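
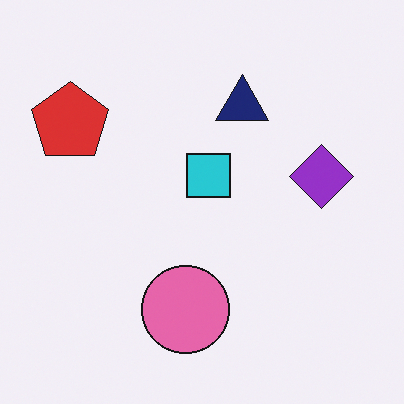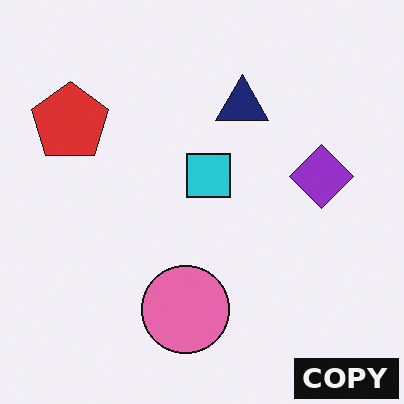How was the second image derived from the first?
The second image is the first watermarked with the text "COPY" in the lower-right corner.

A dark label reading "COPY" appears in the lower-right corner.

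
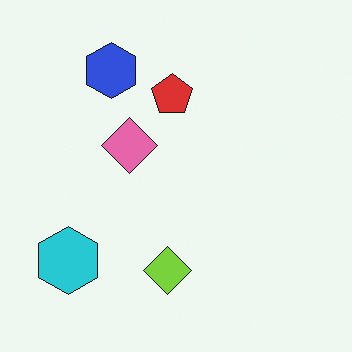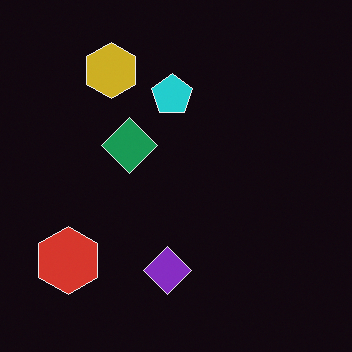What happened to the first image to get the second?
This is the original image color-inverted (negative).

The light background has become dark and every shape's color is its complement — a photographic negative.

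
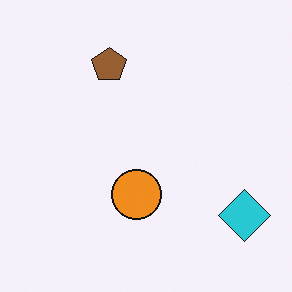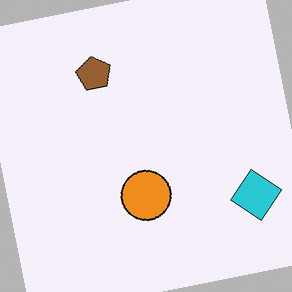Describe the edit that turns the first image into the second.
It was rotated counter-clockwise by a slight angle.

Every shape is tilted by the same angle and the image corners show triangular fill wedges — a whole-image rotation by a non-right angle.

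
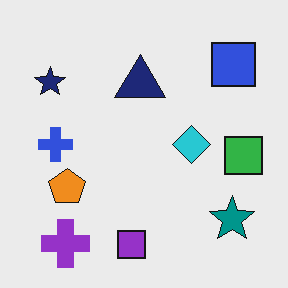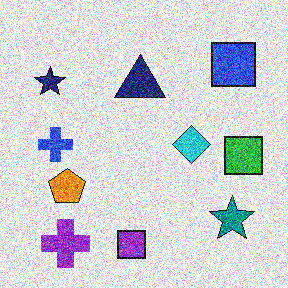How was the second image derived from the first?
The transformation is: degraded with heavy additive noise.

Random speckle covers the whole image, including the flat background.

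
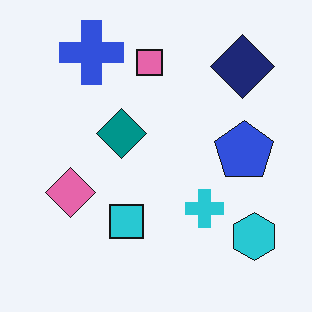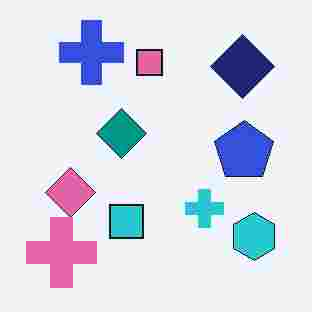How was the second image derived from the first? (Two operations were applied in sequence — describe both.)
The second image is the first degraded with heavy JPEG compression, then overlaid with an additional pink cross.

Blocky 8×8 compression artifacts appear around shape edges and the flat background shows ringing — characteristic JPEG degradation. A pink cross appears in the second image that is absent from the first.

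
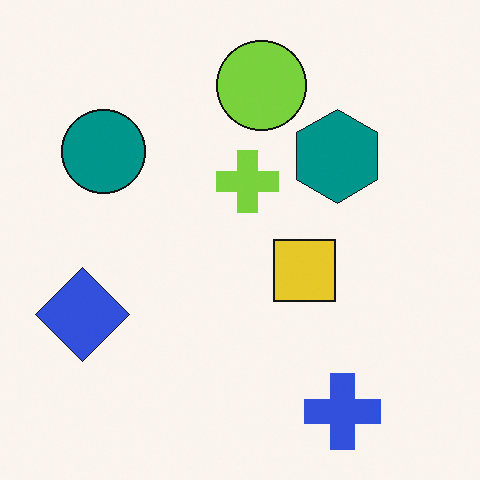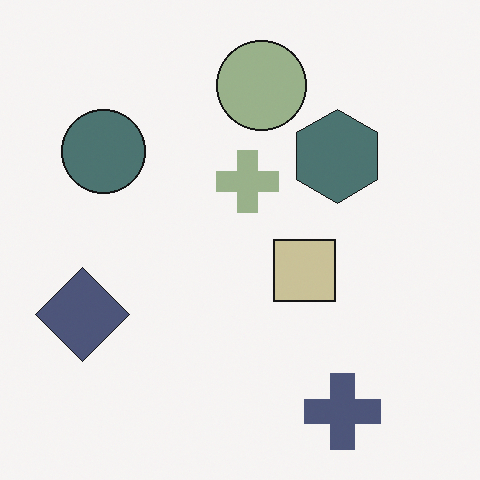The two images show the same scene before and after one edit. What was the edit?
The image was heavily desaturated.

All colors are more muted and greyish — a global saturation change.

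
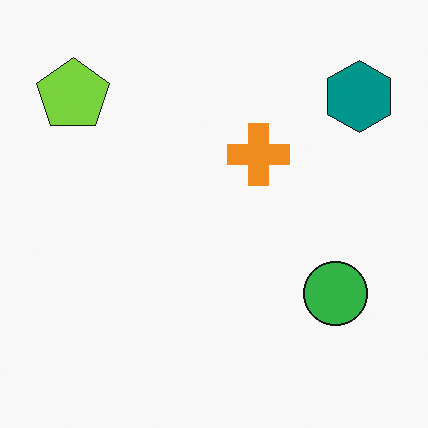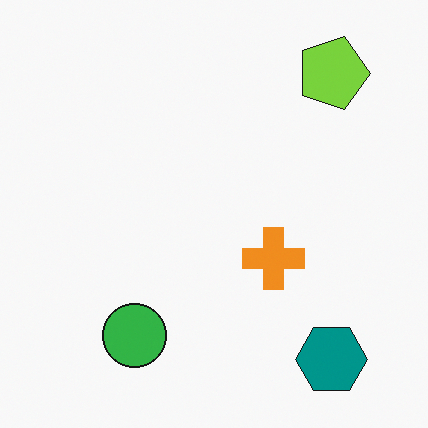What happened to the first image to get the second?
Rotated 90° clockwise.

The teal hexagon sits in the top-right of the first image and the bottom-right of the second — consistent with a whole-image 90° clockwise rotation.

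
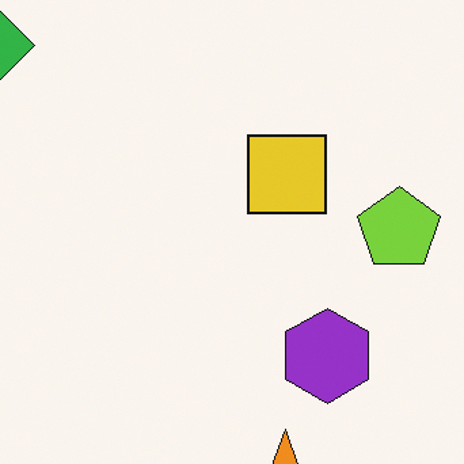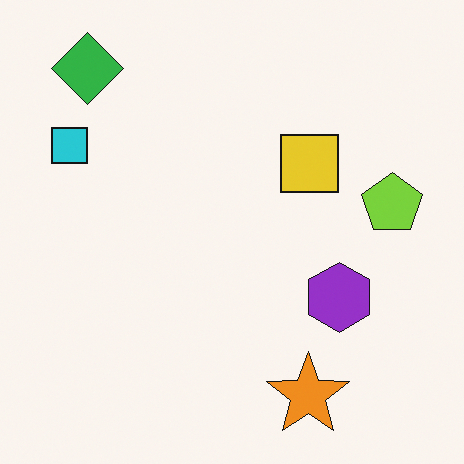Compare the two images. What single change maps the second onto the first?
The image was cropped to a modestly smaller region and rescaled.

The visible shapes are larger and the field of view is narrower; shapes near the original edges may be partly or wholly outside the frame — a crop-and-rescale.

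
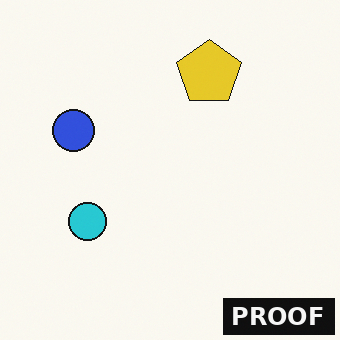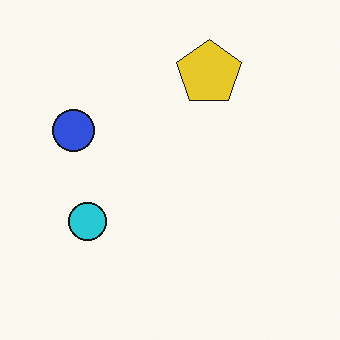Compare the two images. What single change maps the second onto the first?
It was watermarked with the text "PROOF" in the lower-right corner.

A dark label reading "PROOF" appears in the lower-right corner.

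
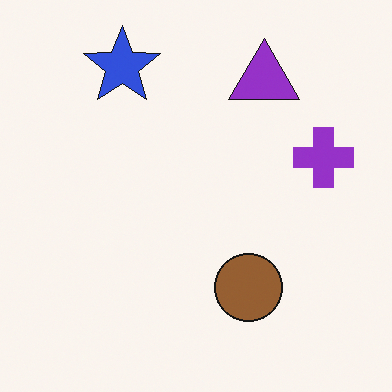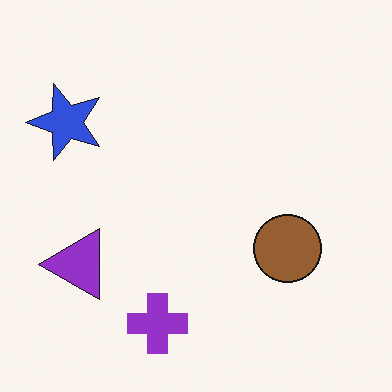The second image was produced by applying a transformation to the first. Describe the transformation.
The image was transposed (reflected across the top-left ↔ bottom-right diagonal).

Shapes have swapped their row and column positions — what was in the top-right is now in the bottom-left — a diagonal reflection.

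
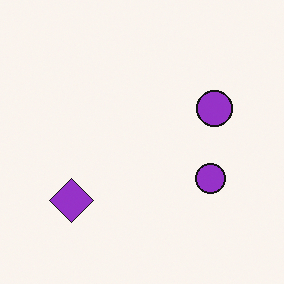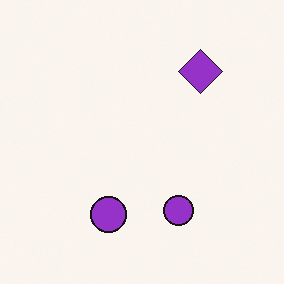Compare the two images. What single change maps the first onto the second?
The transformation is: transposed (reflected across the top-left ↔ bottom-right diagonal).

Shapes have swapped their row and column positions — what was in the top-right is now in the bottom-left — a diagonal reflection.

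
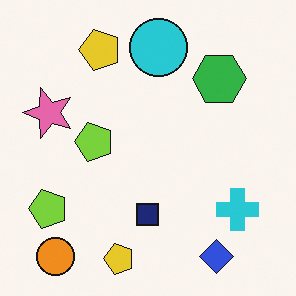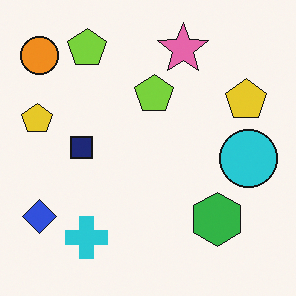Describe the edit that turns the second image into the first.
Rotated 90° counter-clockwise.

The orange circle sits in the top-left of the second image and the bottom-left of the first — consistent with a whole-image 90° counter-clockwise rotation.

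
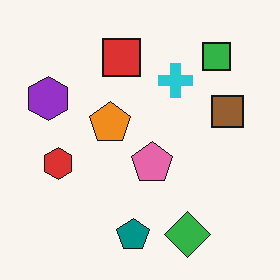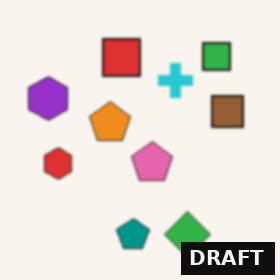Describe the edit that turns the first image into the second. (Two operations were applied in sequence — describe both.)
The image was lightly blurred, then watermarked with the text "DRAFT" in the lower-right corner.

Shape edges and outlines are uniformly softened across the whole image. A dark label reading "DRAFT" appears in the lower-right corner.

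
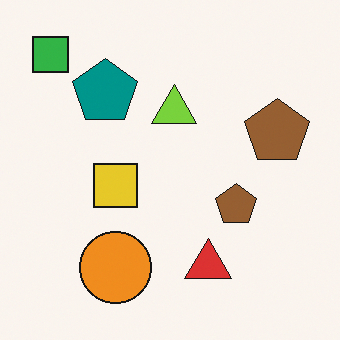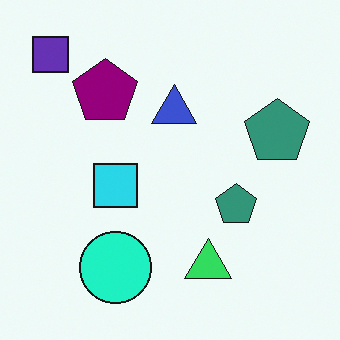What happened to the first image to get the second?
The transformation is: hue-shifted by a moderate amount.

Every shape's color has rotated by the same amount around the hue wheel — a uniform hue shift.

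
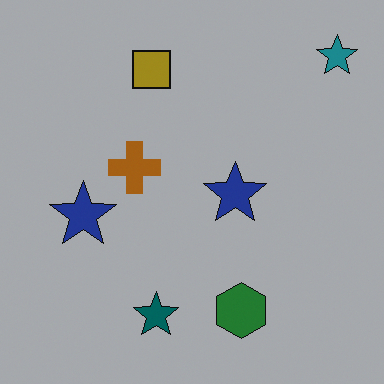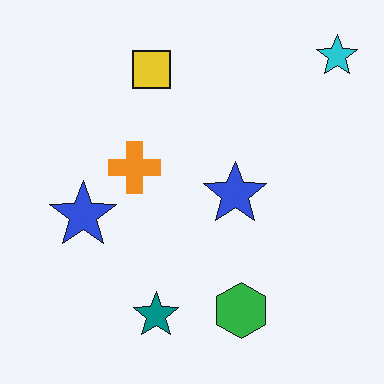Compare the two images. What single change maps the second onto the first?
It was darkened a lot.

Every pixel — background and shapes alike — is uniformly darkened.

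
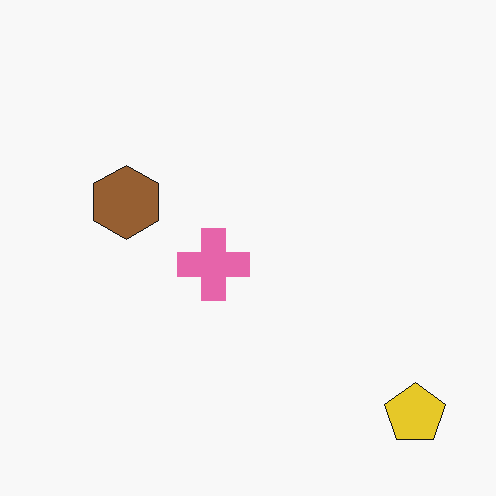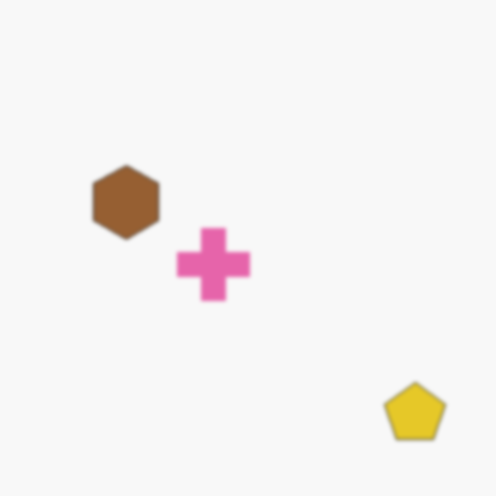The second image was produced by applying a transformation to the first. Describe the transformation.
Lightly blurred.

Shape edges and outlines are uniformly softened across the whole image.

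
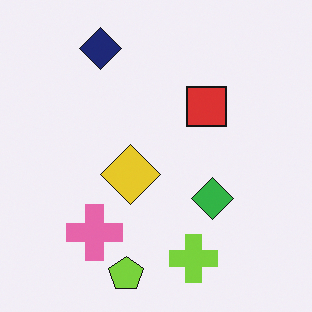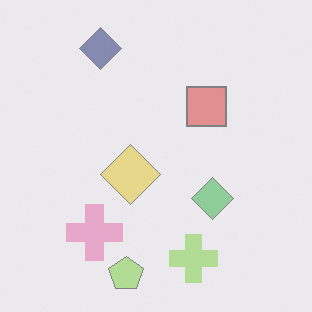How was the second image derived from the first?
The image was given much lower contrast.

Tones are pushed toward mid-grey across the whole image — a global contrast change.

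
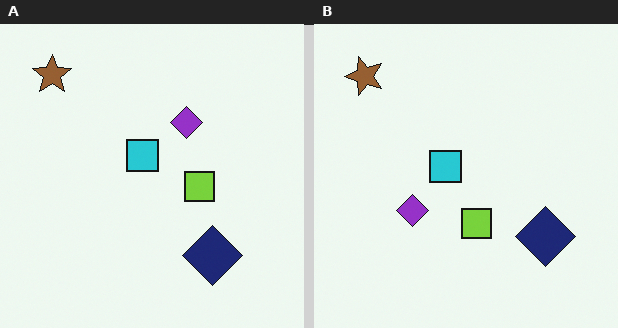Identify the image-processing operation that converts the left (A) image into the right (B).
The transformation is: transposed (reflected across the top-left ↔ bottom-right diagonal).

Shapes have swapped their row and column positions — what was in the top-right is now in the bottom-left — a diagonal reflection.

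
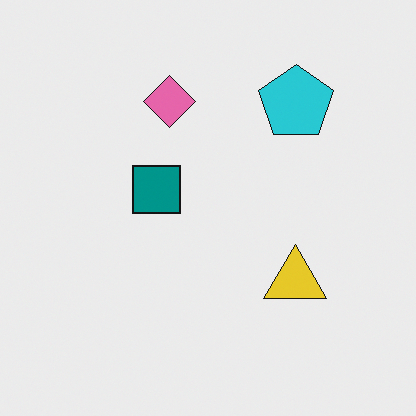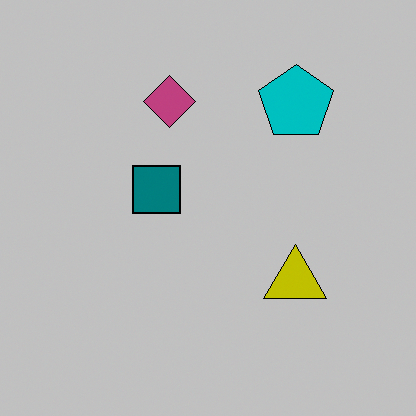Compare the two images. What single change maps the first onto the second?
Heavily posterized to just a handful of flat colors.

Each flat color has snapped to a coarser quantized level — most visibly, the near-white background has dropped to a flat grey.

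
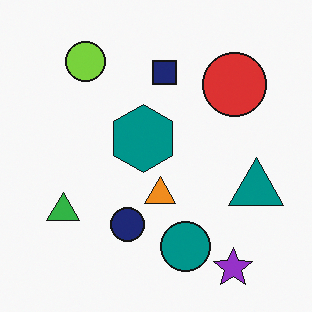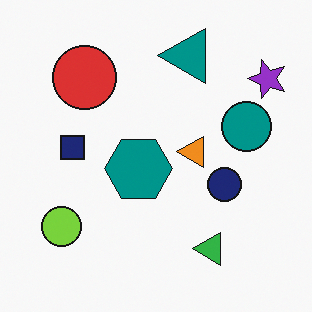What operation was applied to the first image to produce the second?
The transformation is: rotated 90° counter-clockwise.

The purple star sits in the bottom-right of the first image and the top-right of the second — consistent with a whole-image 90° counter-clockwise rotation.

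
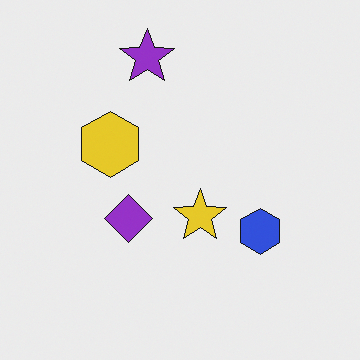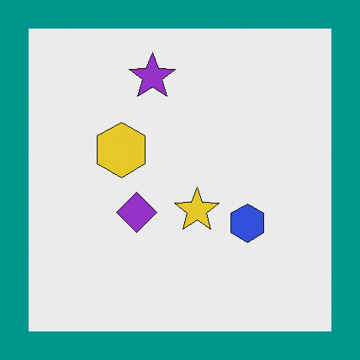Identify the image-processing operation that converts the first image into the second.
The transformation is: framed with a teal border.

A solid teal frame runs around the edge of the second image, with the content slightly shrunk inside it.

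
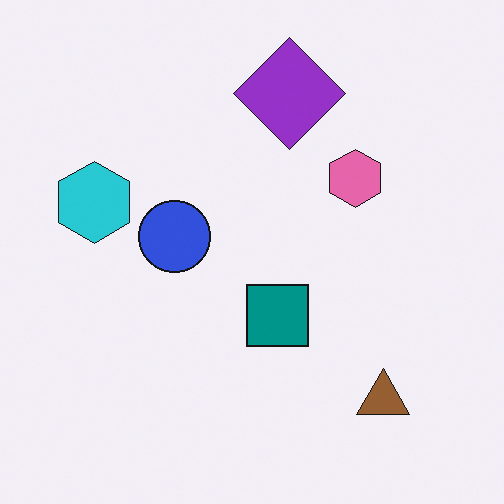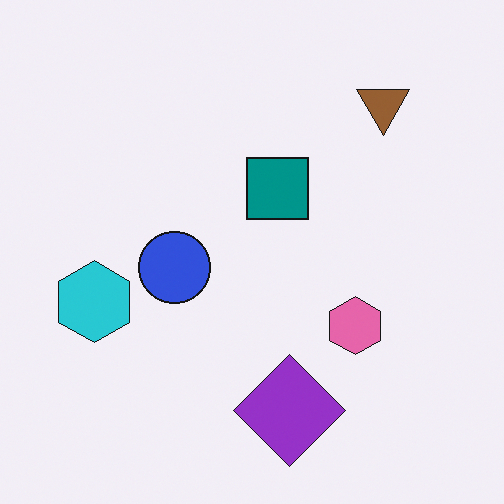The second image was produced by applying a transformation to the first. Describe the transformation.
The image was flipped vertically (top ↔ bottom).

The purple diamond is in the top of the first image and the bottom of the second — shapes on opposite sides of the horizontal midline have swapped in a mirror flip.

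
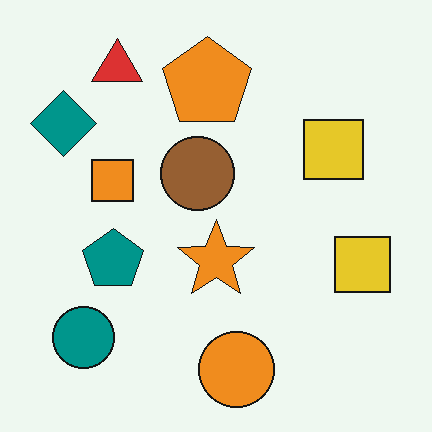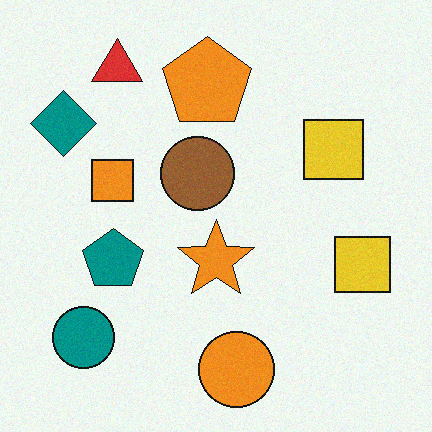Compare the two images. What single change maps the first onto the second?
The second image is the first degraded with subtle gaussian noise.

Random speckle covers the whole image, including the flat background.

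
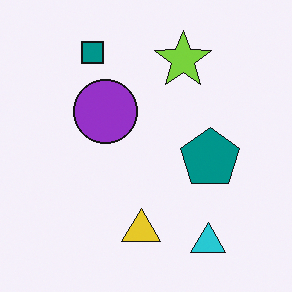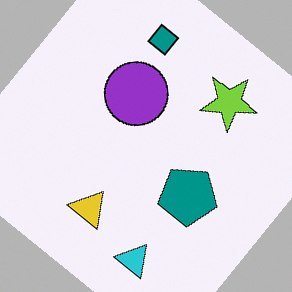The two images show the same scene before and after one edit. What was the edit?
Rotated clockwise by a large amount — several tens of degrees.

Every shape is tilted by the same angle and the image corners show triangular fill wedges — a whole-image rotation by a non-right angle.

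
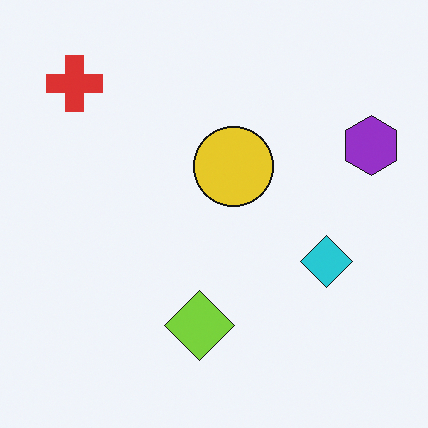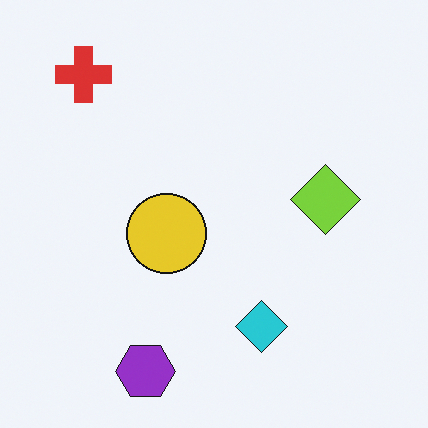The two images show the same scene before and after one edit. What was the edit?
Transposed (reflected across the top-left ↔ bottom-right diagonal).

Shapes have swapped their row and column positions — what was in the top-right is now in the bottom-left — a diagonal reflection.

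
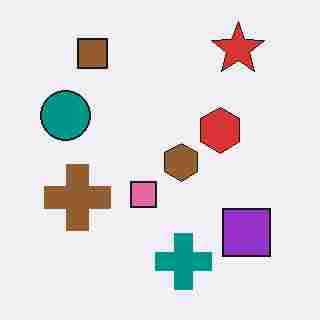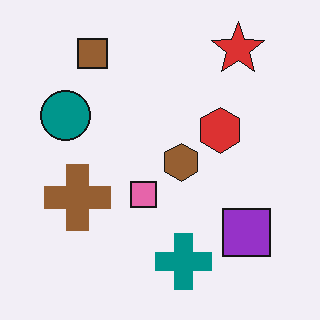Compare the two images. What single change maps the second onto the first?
The first image is the second heavily JPEG-compressed with obvious blocking artifacts.

Blocky 8×8 compression artifacts appear around shape edges and the flat background shows ringing — characteristic JPEG degradation.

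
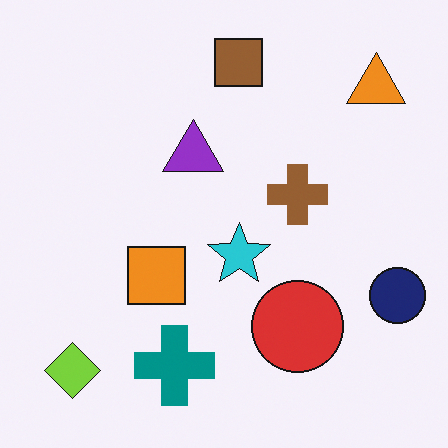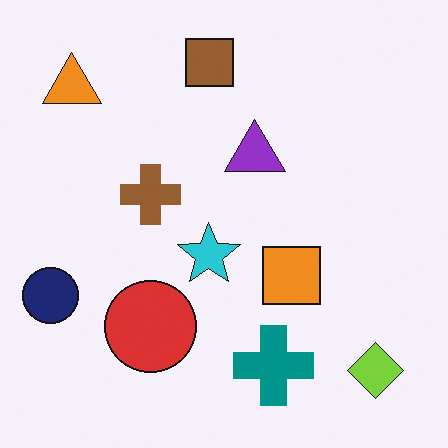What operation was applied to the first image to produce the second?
This is the original image flipped horizontally (left ↔ right).

The navy circle is in the right of the first image and the left of the second — shapes on opposite sides of the vertical midline have swapped in a mirror flip.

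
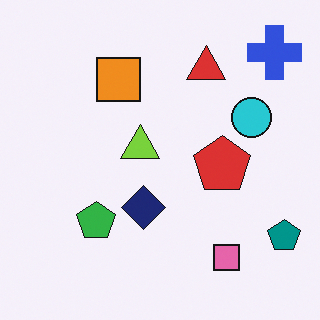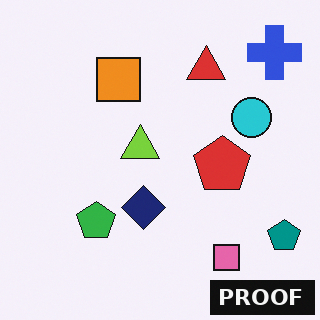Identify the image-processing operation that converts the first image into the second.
It was watermarked with the text "PROOF" in the lower-right corner.

A dark label reading "PROOF" appears in the lower-right corner.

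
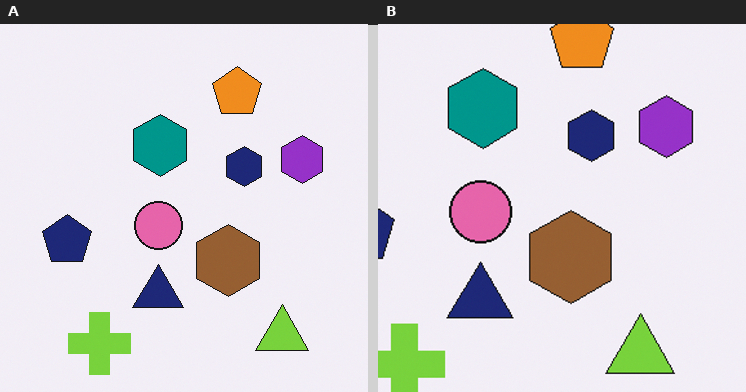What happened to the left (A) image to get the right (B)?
The transformation is: cropped to a modestly smaller region and rescaled.

The visible shapes are larger and the field of view is narrower; shapes near the original edges may be partly or wholly outside the frame — a crop-and-rescale.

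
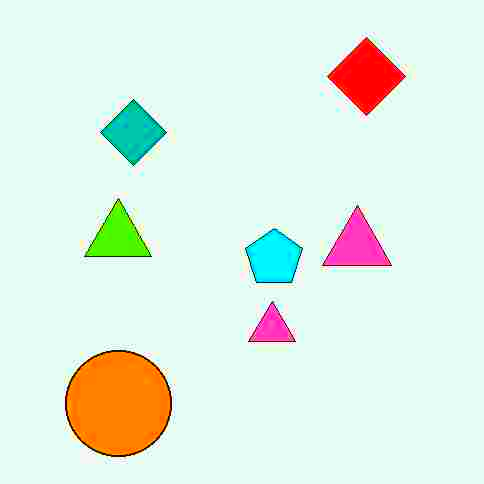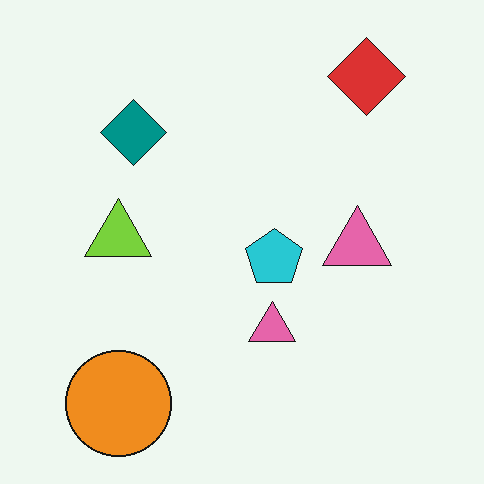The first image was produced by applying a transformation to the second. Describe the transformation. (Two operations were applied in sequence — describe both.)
The image was heavily JPEG-compressed with obvious blocking artifacts, then made much more vivid (saturation change).

Blocky 8×8 compression artifacts appear around shape edges and the flat background shows ringing — characteristic JPEG degradation. All colors are more vivid — a global saturation change.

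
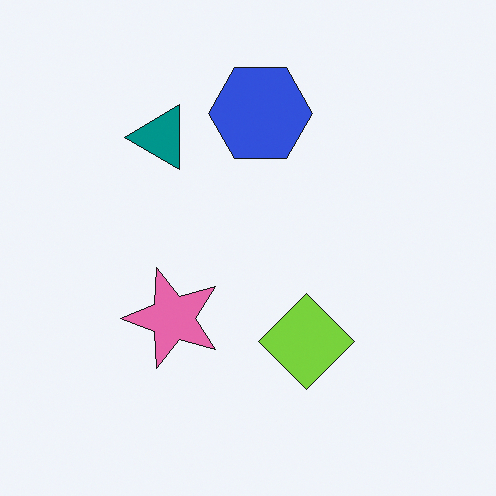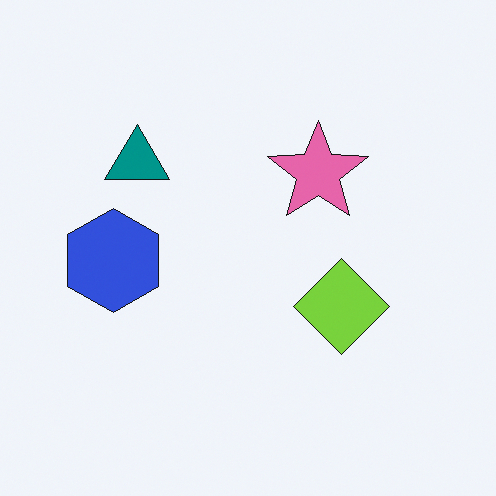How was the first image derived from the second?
Transposed (reflected across the top-left ↔ bottom-right diagonal).

Shapes have swapped their row and column positions — what was in the top-right is now in the bottom-left — a diagonal reflection.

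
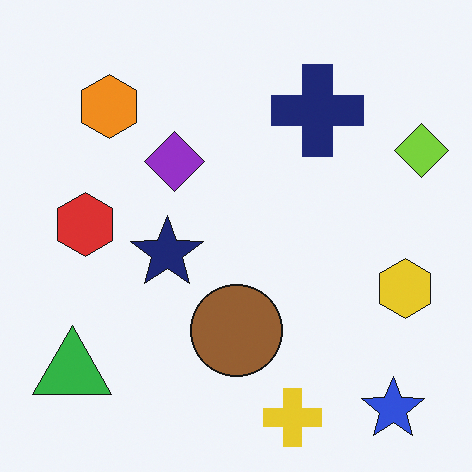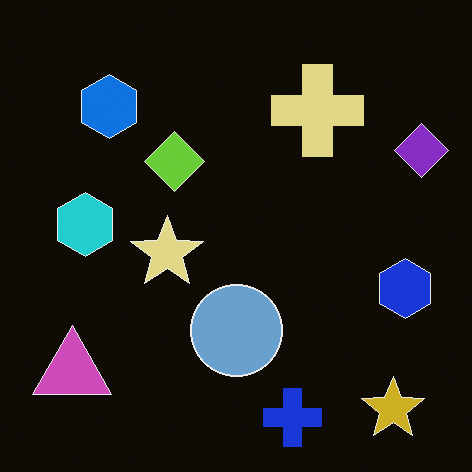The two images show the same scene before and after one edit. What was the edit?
It was color-inverted (negative).

The light background has become dark and every shape's color is its complement — a photographic negative.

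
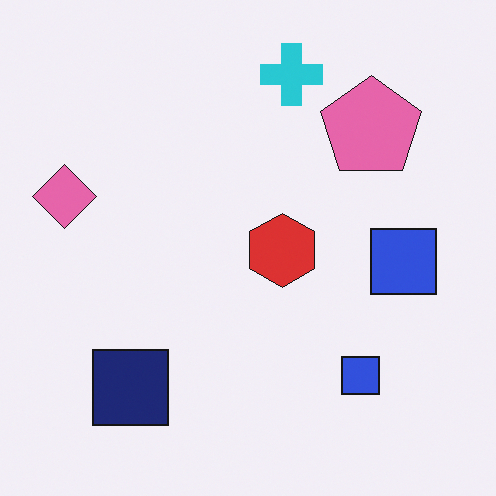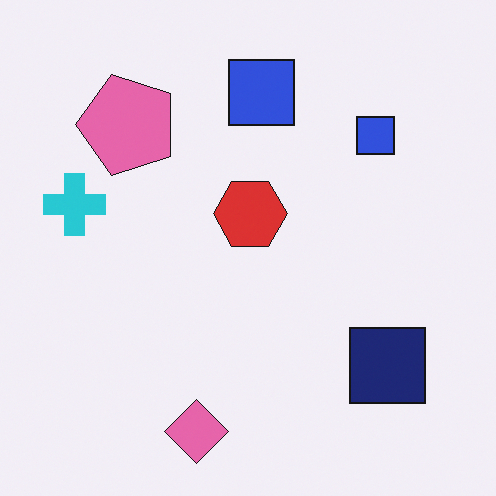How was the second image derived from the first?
Rotated 90° counter-clockwise.

The pink diamond sits in the left of the first image and the bottom of the second — consistent with a whole-image 90° counter-clockwise rotation.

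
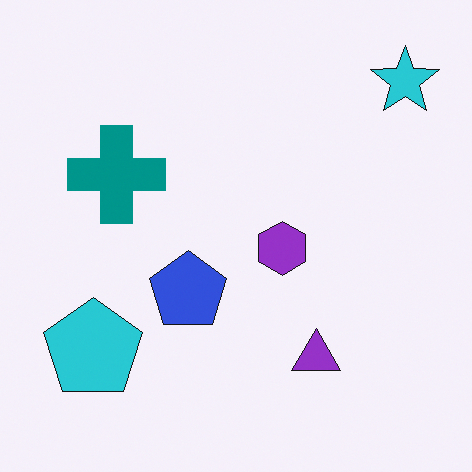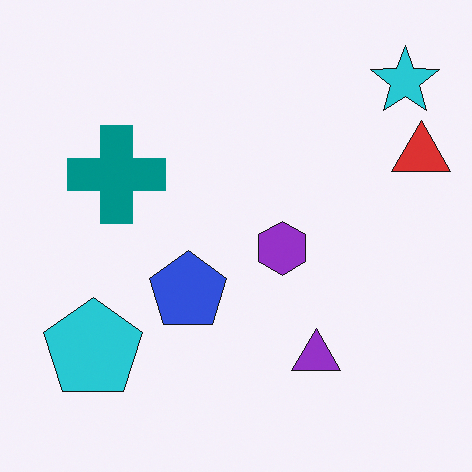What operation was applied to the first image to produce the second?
The image was overlaid with an additional red triangle.

A red triangle appears in the second image that is absent from the first.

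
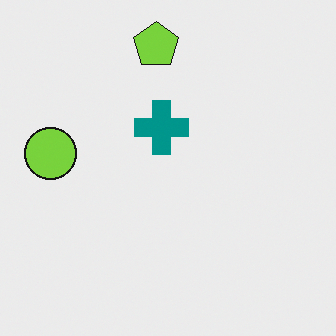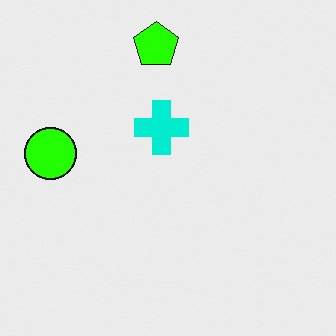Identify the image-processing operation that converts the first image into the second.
Heavily oversaturated.

All colors are more vivid — a global saturation change.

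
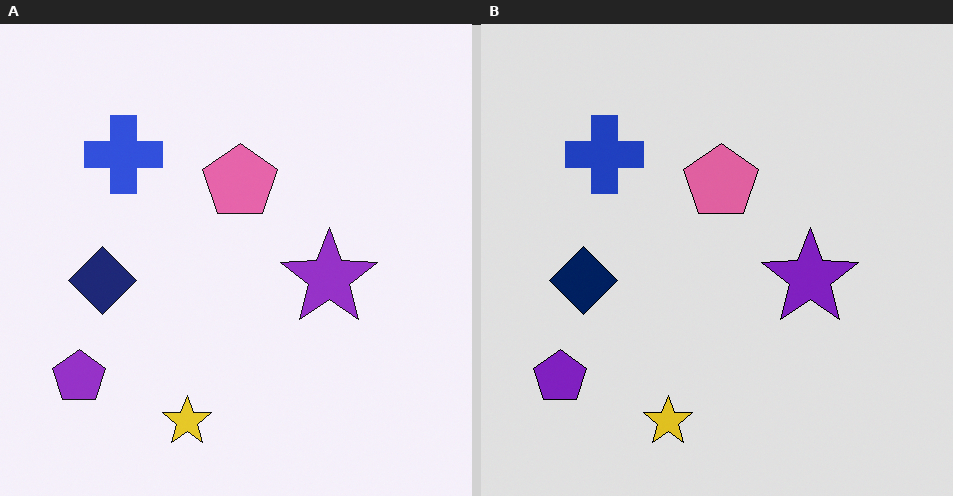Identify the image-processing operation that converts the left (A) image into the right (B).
The image was moderately posterized.

Each flat color has snapped to a coarser quantized level — most visibly, the near-white background has dropped to a flat grey.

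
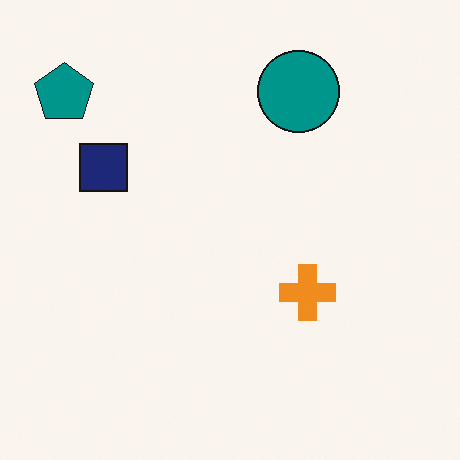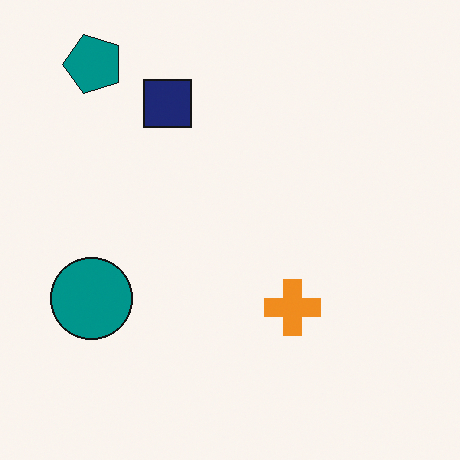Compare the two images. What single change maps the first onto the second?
Transposed (reflected across the top-left ↔ bottom-right diagonal).

Shapes have swapped their row and column positions — what was in the top-right is now in the bottom-left — a diagonal reflection.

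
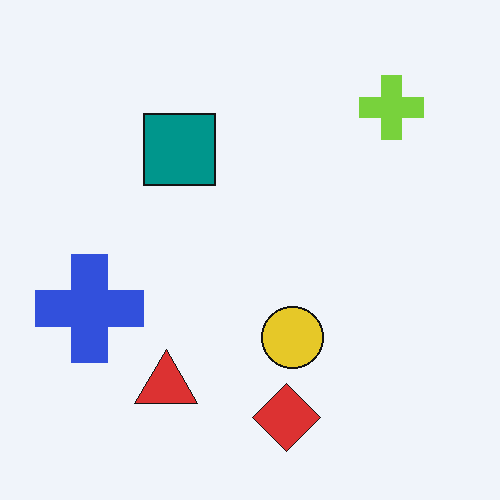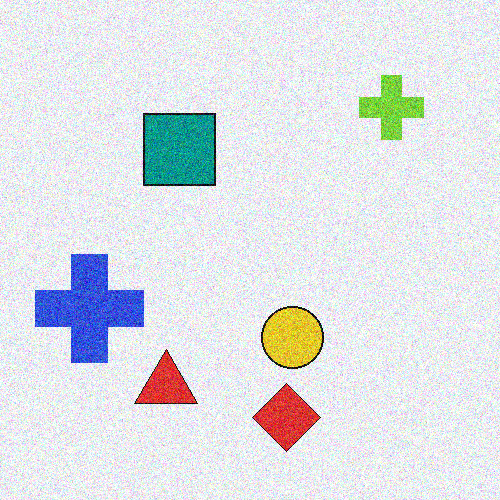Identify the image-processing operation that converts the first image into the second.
The image was degraded with heavy additive noise.

Random speckle covers the whole image, including the flat background.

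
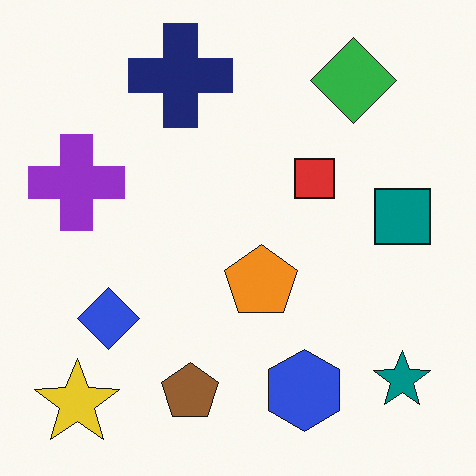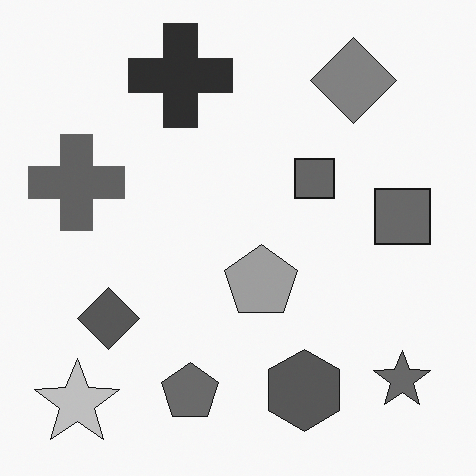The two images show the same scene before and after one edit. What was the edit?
The transformation is: converted to grayscale.

All color is removed — every shape is now a shade of grey.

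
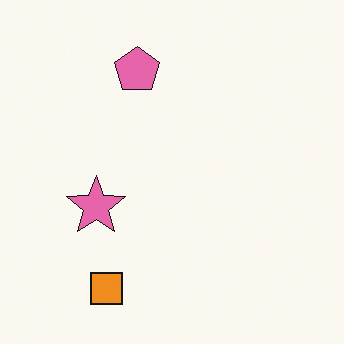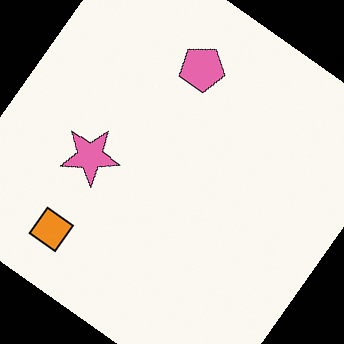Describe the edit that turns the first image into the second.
The second image is the first rotated clockwise by a large amount — several tens of degrees.

Every shape is tilted by the same angle and the image corners show triangular fill wedges — a whole-image rotation by a non-right angle.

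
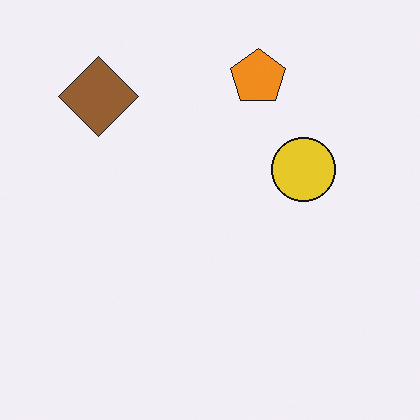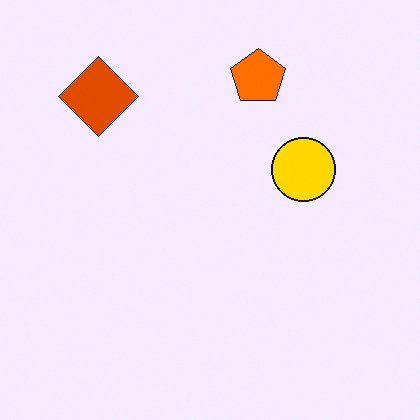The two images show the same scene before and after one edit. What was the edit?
It was heavily oversaturated.

All colors are more vivid — a global saturation change.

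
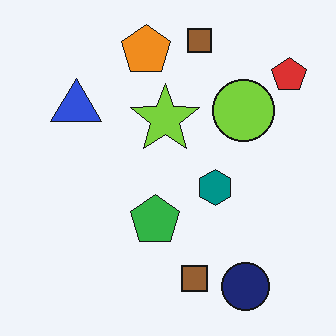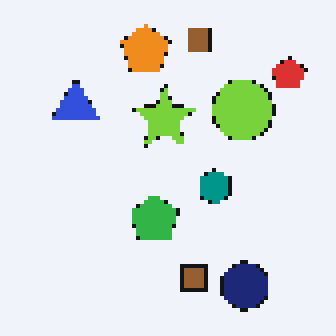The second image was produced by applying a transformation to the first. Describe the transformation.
Lightly pixelated (a mild mosaic effect).

Shapes are reduced to large square blocks; fine edges and outlines are lost — a downscale-then-upscale (mosaic) effect.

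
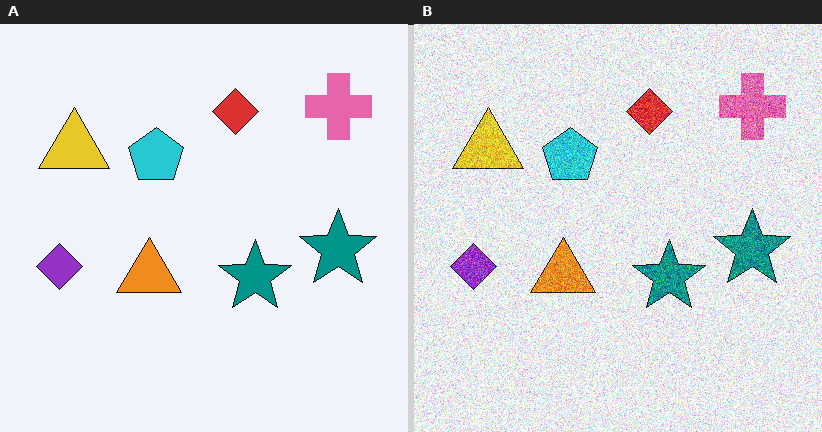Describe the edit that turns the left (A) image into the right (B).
The image was degraded with a thick layer of grain.

Random speckle covers the whole image, including the flat background.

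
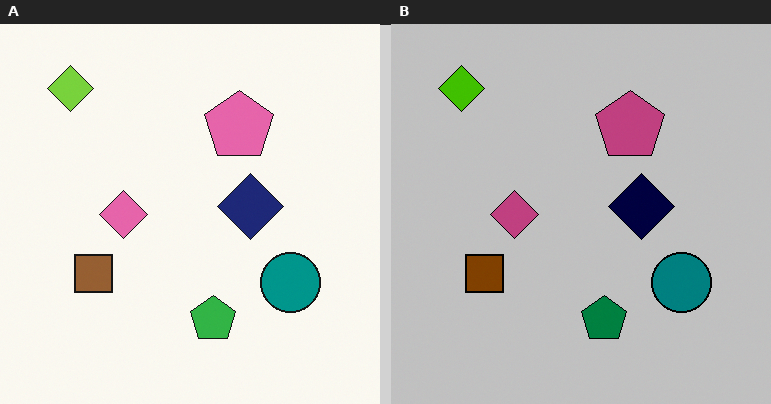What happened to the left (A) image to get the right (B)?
This is the original image heavily posterized to just a handful of flat colors.

Each flat color has snapped to a coarser quantized level — most visibly, the near-white background has dropped to a flat grey.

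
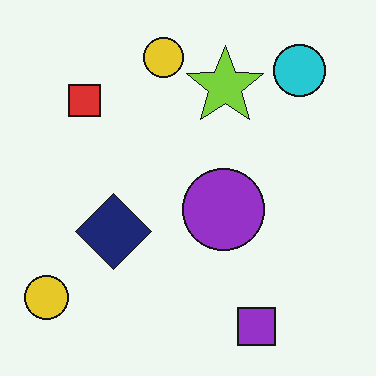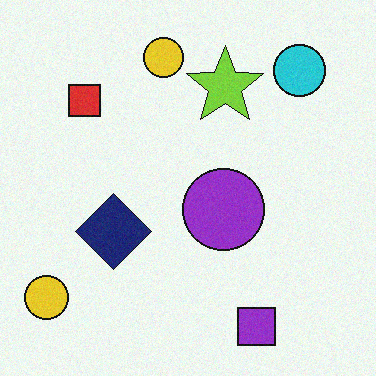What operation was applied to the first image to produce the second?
The transformation is: degraded with light additive noise.

Random speckle covers the whole image, including the flat background.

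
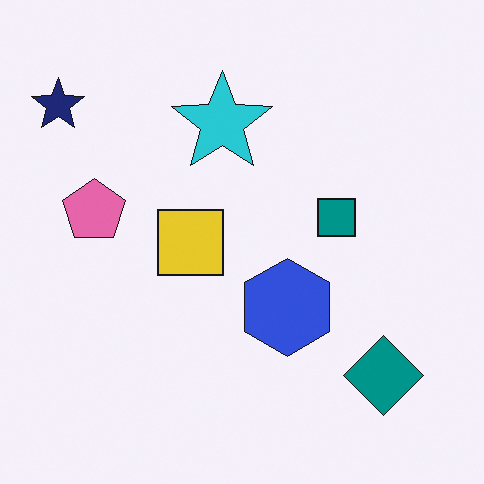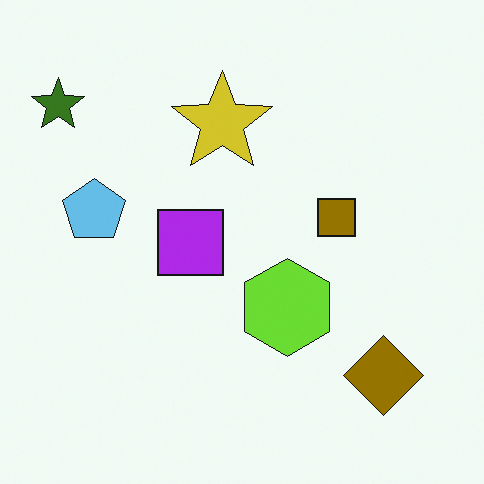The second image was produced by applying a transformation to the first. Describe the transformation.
This is the original image hue-shifted through roughly half the color wheel.

Every shape's color has rotated by the same amount around the hue wheel — a uniform hue shift.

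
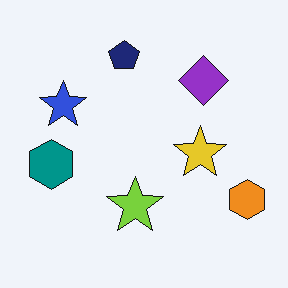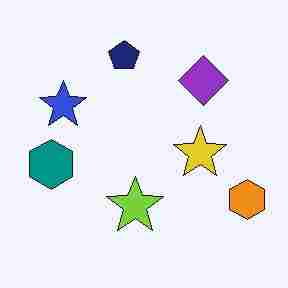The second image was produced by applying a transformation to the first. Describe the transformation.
This is the original image heavily JPEG-compressed with obvious blocking artifacts.

Blocky 8×8 compression artifacts appear around shape edges and the flat background shows ringing — characteristic JPEG degradation.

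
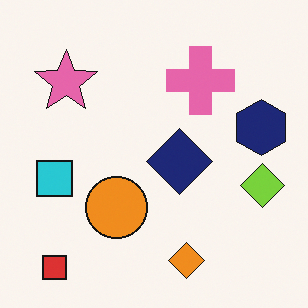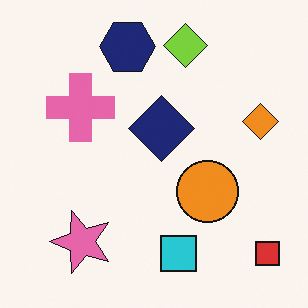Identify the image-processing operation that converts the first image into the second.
The image was rotated 90° counter-clockwise.

The red square sits in the bottom-left of the first image and the bottom-right of the second — consistent with a whole-image 90° counter-clockwise rotation.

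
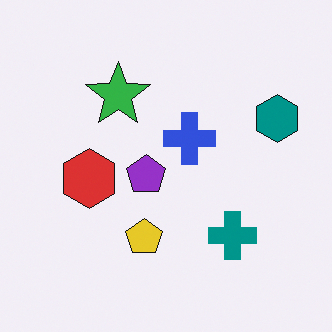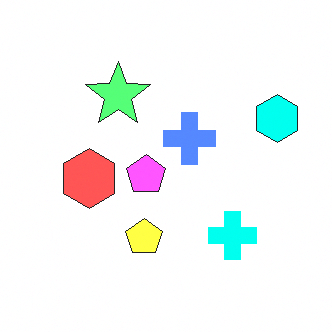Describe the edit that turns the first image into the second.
Brightened a lot.

Every pixel — background and shapes alike — is uniformly brightened.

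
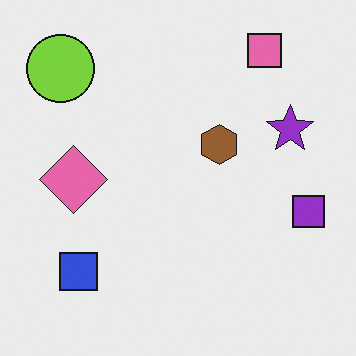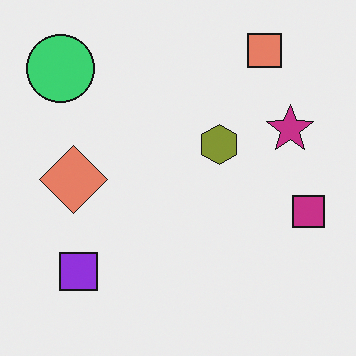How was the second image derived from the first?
It was hue-shifted by a small amount.

Every shape's color has rotated by the same amount around the hue wheel — a uniform hue shift.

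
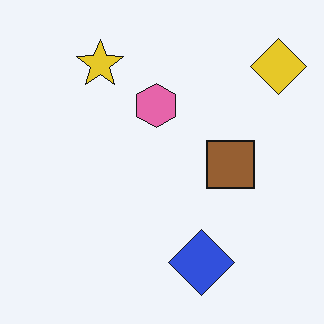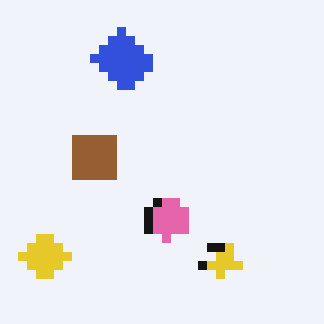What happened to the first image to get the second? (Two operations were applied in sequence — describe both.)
The image was rotated 180°, then heavily pixelated into large blocks.

The yellow diamond sits in the top-right of the first image and the bottom-left of the second — consistent with a whole-image 180° rotation. Shapes are reduced to large square blocks; fine edges and outlines are lost — a downscale-then-upscale (mosaic) effect.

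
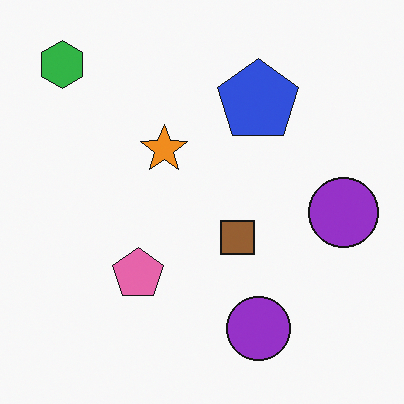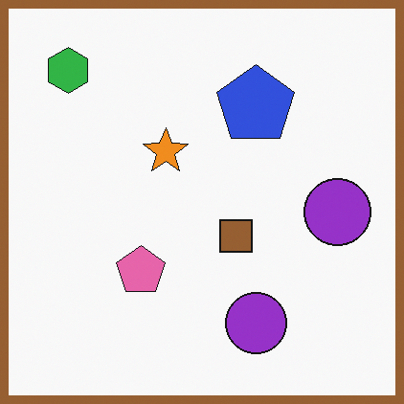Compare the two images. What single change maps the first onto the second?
It was framed with a brown border.

A solid brown frame runs around the edge of the second image, with the content slightly shrunk inside it.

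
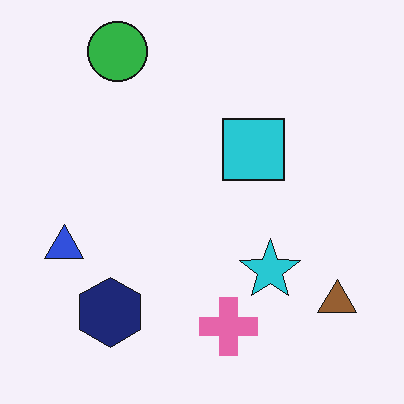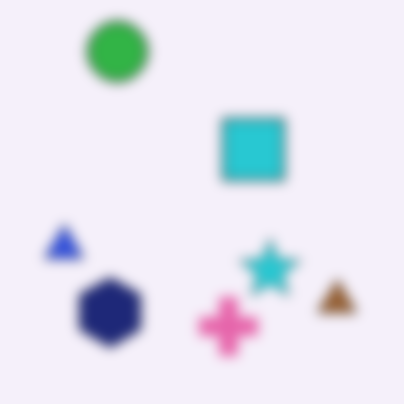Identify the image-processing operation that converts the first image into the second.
The second image is the first strongly gaussian-blurred.

Shape edges and outlines are uniformly softened across the whole image.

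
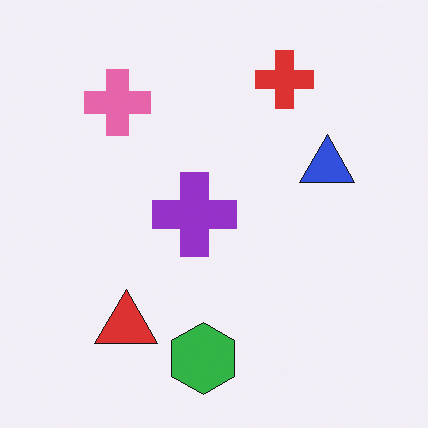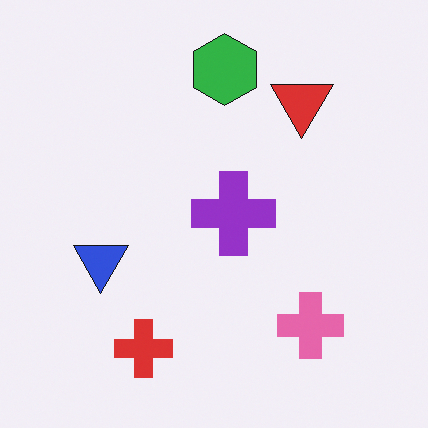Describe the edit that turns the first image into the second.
The second image is the first rotated 180°.

The red cross sits in the top of the first image and the bottom of the second — consistent with a whole-image 180° rotation.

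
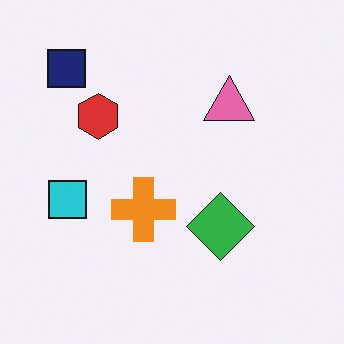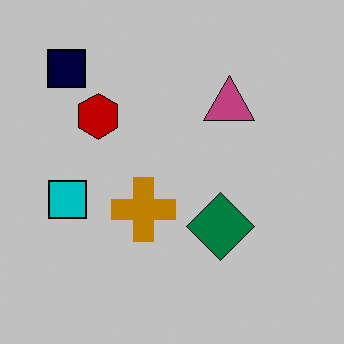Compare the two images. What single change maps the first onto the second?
The second image is the first heavily posterized to just a handful of flat colors.

Each flat color has snapped to a coarser quantized level — most visibly, the near-white background has dropped to a flat grey.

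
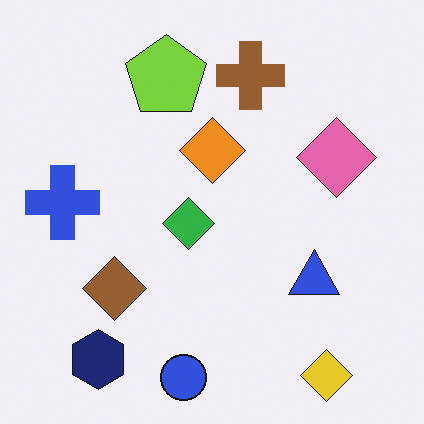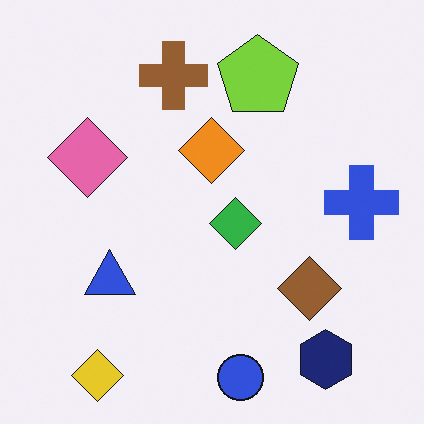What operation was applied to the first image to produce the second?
The second image is the first flipped horizontally (left ↔ right).

The blue cross is in the left of the first image and the right of the second — shapes on opposite sides of the vertical midline have swapped in a mirror flip.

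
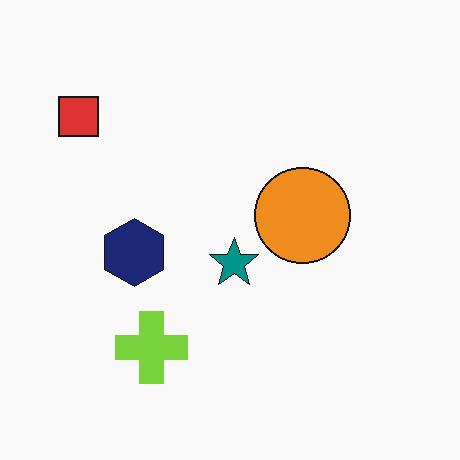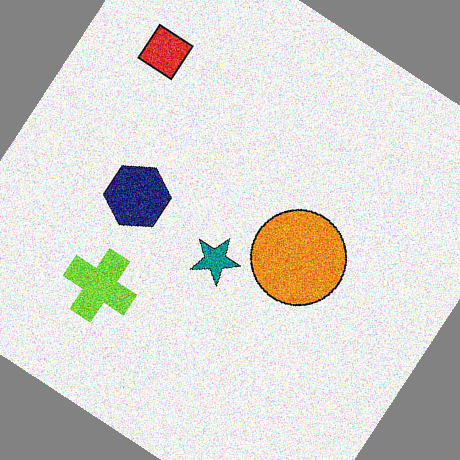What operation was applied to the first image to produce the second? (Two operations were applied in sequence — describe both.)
The image was degraded with strong gaussian noise, then rotated clockwise by a large amount — several tens of degrees.

Random speckle covers the whole image, including the flat background. Every shape is tilted by the same angle and the image corners show triangular fill wedges — a whole-image rotation by a non-right angle.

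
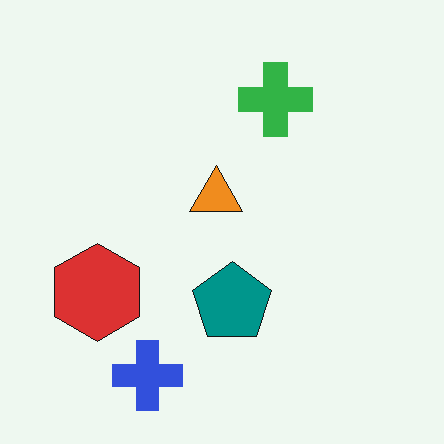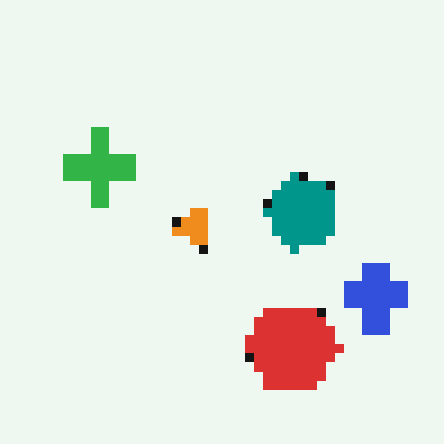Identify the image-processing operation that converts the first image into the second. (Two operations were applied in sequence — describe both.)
This is the original image rotated 90° counter-clockwise, then coarsely pixelated.

The blue cross sits in the bottom-left of the first image and the right of the second — consistent with a whole-image 90° counter-clockwise rotation. Shapes are reduced to large square blocks; fine edges and outlines are lost — a downscale-then-upscale (mosaic) effect.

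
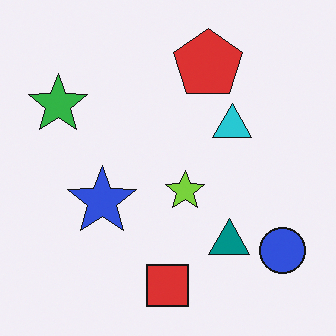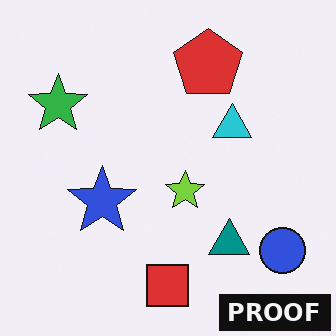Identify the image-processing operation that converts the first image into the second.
The second image is the first watermarked with the text "PROOF" in the lower-right corner.

A dark label reading "PROOF" appears in the lower-right corner.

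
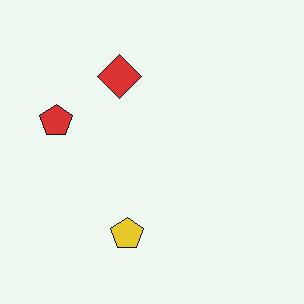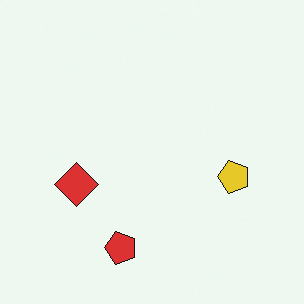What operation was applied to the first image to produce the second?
The image was rotated 90° counter-clockwise.

The red pentagon sits in the left of the first image and the bottom of the second — consistent with a whole-image 90° counter-clockwise rotation.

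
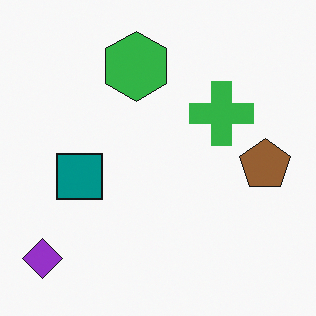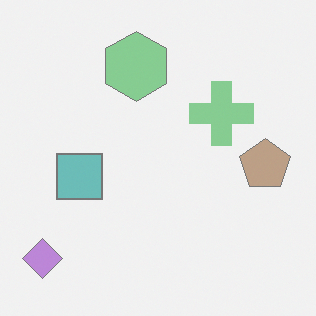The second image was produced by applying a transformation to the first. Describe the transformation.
The image was given much lower contrast.

Tones are pushed toward mid-grey across the whole image — a global contrast change.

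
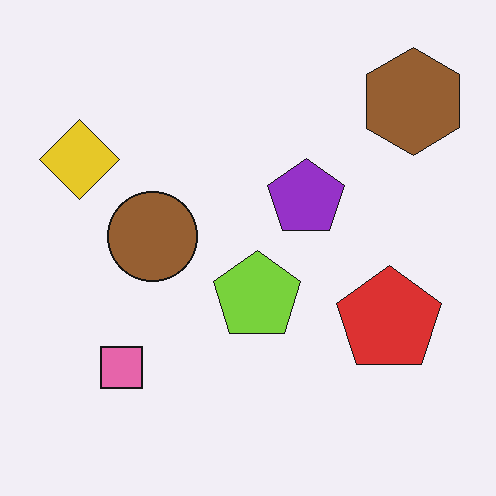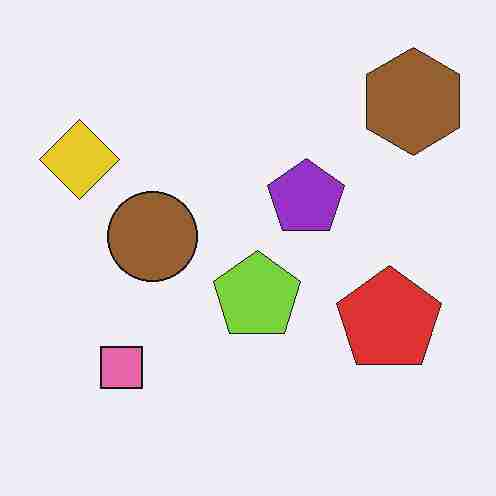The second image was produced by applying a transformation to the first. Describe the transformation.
Heavily JPEG-compressed with obvious blocking artifacts.

Blocky 8×8 compression artifacts appear around shape edges and the flat background shows ringing — characteristic JPEG degradation.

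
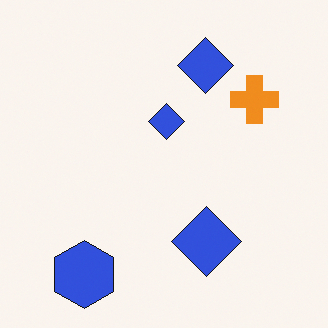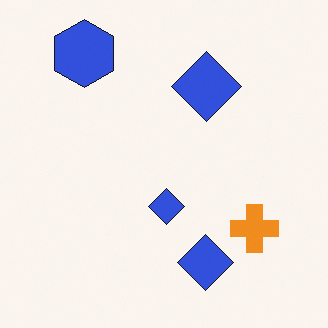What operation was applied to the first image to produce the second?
The image was flipped vertically (top ↔ bottom).

The blue hexagon is in the bottom-left of the first image and the top-left of the second — shapes on opposite sides of the horizontal midline have swapped in a mirror flip.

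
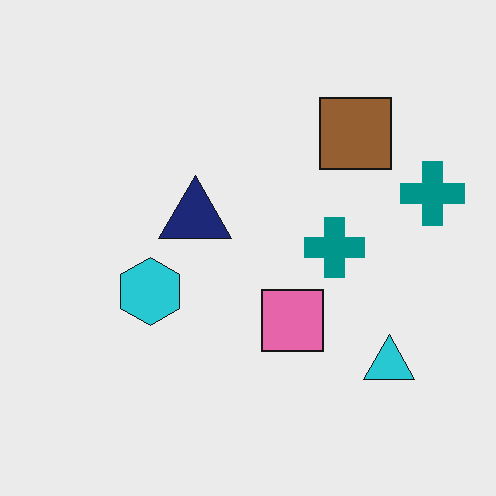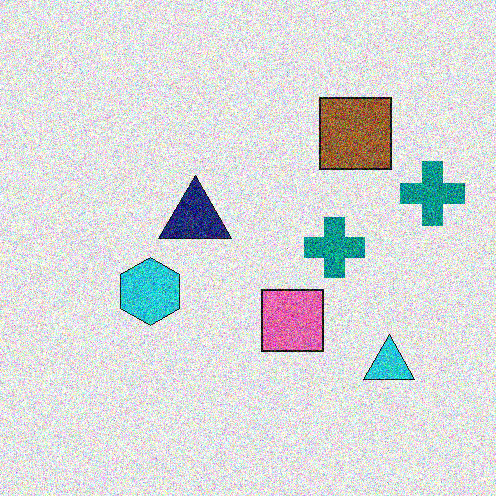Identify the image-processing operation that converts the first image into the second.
The transformation is: degraded with heavy additive noise.

Random speckle covers the whole image, including the flat background.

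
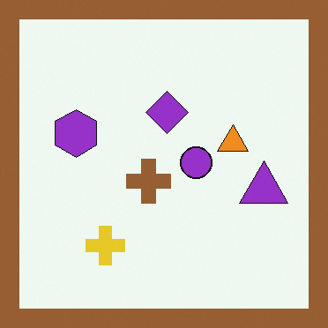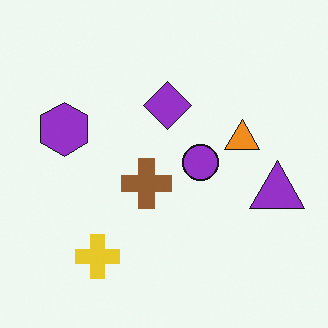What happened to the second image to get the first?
The image was framed with a brown border.

A solid brown frame runs around the edge of the first image, with the content slightly shrunk inside it.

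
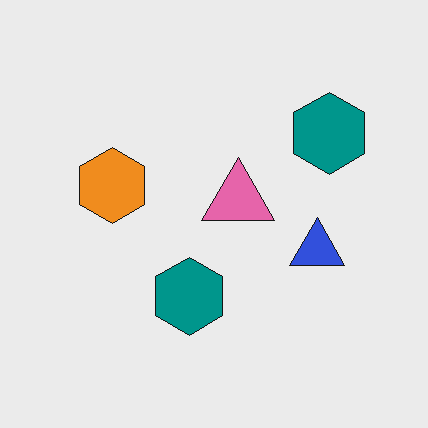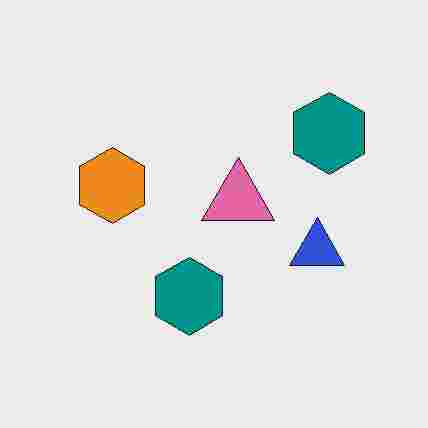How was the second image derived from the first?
The image was heavily JPEG-compressed with obvious blocking artifacts.

Blocky 8×8 compression artifacts appear around shape edges and the flat background shows ringing — characteristic JPEG degradation.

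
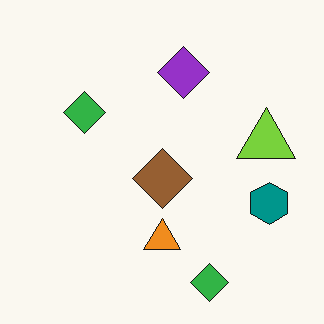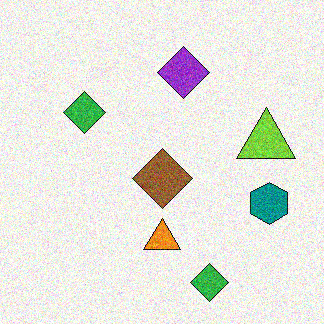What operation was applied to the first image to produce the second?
This is the original image degraded with moderate additive noise.

Random speckle covers the whole image, including the flat background.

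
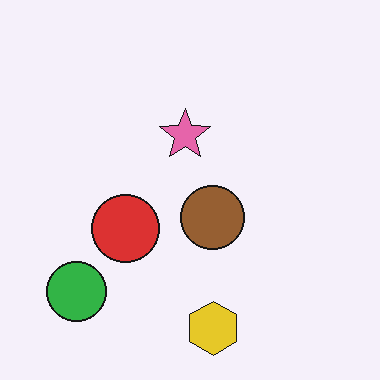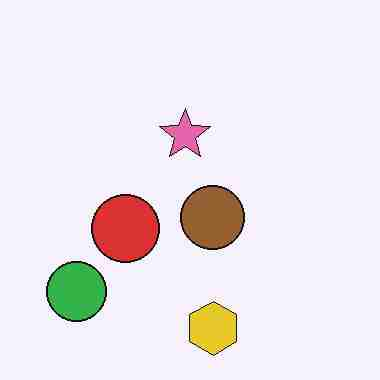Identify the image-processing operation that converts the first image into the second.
The transformation is: heavily JPEG-compressed with obvious blocking artifacts.

Blocky 8×8 compression artifacts appear around shape edges and the flat background shows ringing — characteristic JPEG degradation.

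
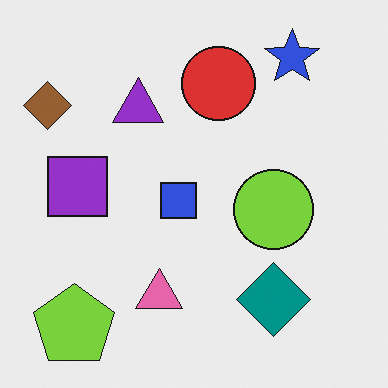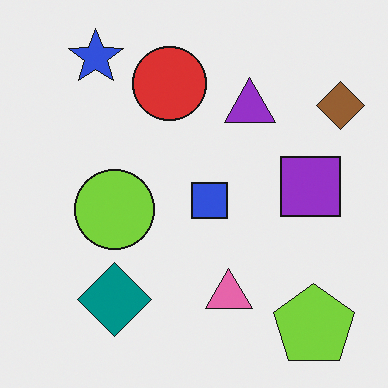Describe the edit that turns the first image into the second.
This is the original image flipped horizontally (left ↔ right).

The brown diamond is in the top-left of the first image and the top-right of the second — shapes on opposite sides of the vertical midline have swapped in a mirror flip.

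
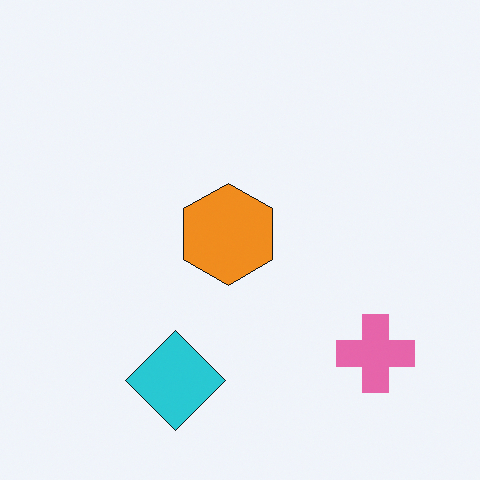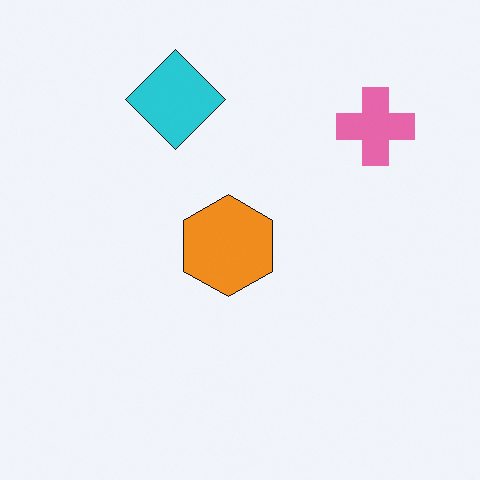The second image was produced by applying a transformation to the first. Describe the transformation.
The image was flipped vertically (top ↔ bottom).

The cyan diamond is in the bottom of the first image and the top of the second — shapes on opposite sides of the horizontal midline have swapped in a mirror flip.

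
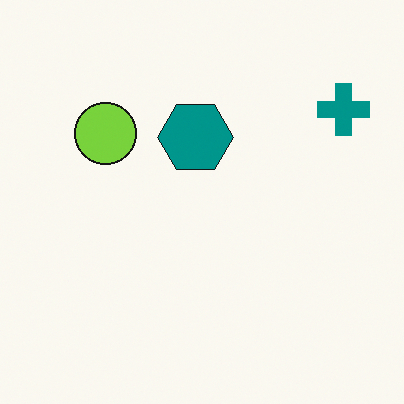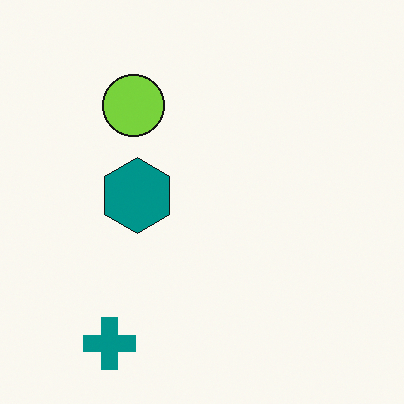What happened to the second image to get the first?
The image was transposed (reflected across the top-left ↔ bottom-right diagonal).

Shapes have swapped their row and column positions — what was in the top-right is now in the bottom-left — a diagonal reflection.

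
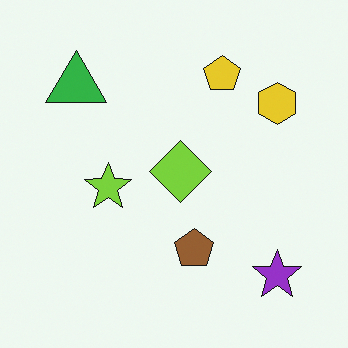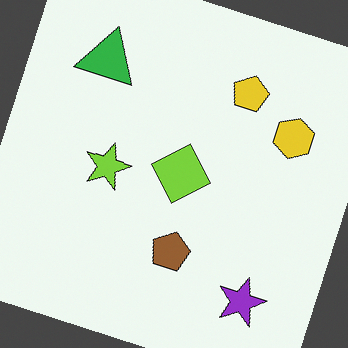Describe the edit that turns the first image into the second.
The second image is the first rotated clockwise by a moderate amount.

Every shape is tilted by the same angle and the image corners show triangular fill wedges — a whole-image rotation by a non-right angle.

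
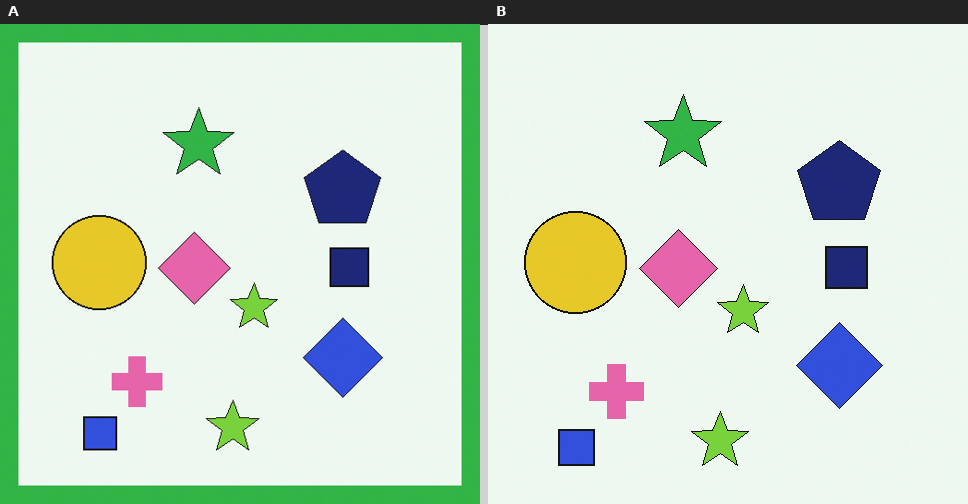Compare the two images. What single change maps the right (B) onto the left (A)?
It was framed with a green border.

A solid green frame runs around the edge of the left (A) image, with the content slightly shrunk inside it.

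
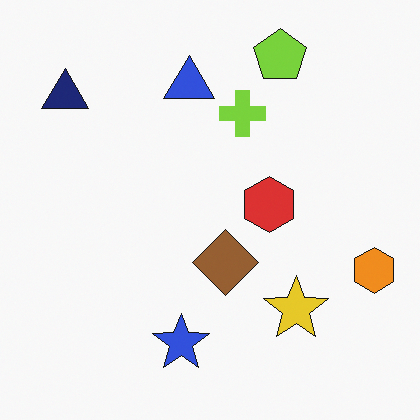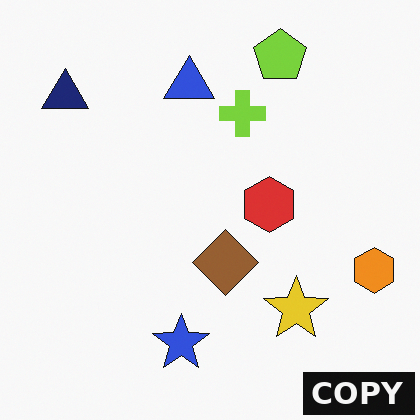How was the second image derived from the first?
It was watermarked with the text "COPY" in the lower-right corner.

A dark label reading "COPY" appears in the lower-right corner.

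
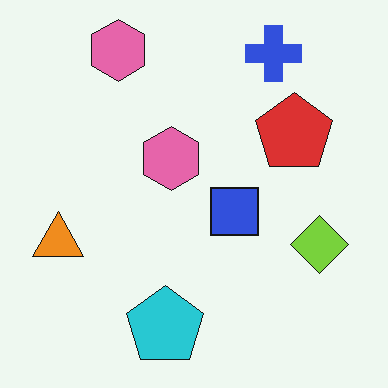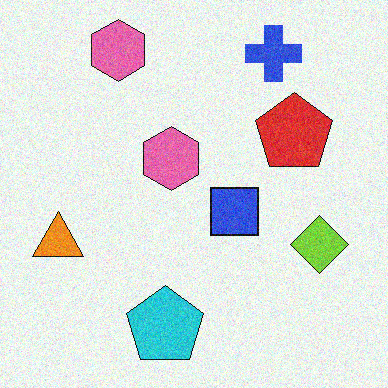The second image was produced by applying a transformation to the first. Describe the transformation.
Degraded with visible gaussian noise.

Random speckle covers the whole image, including the flat background.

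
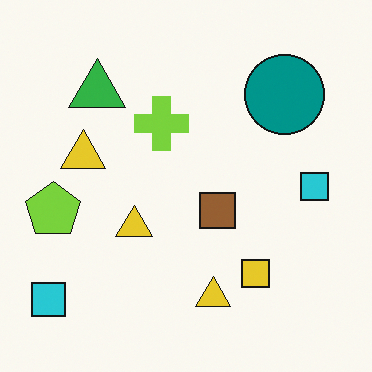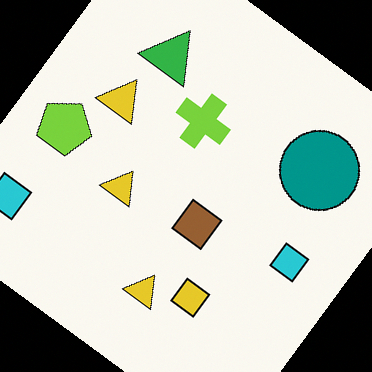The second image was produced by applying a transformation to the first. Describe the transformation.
This is the original image rotated clockwise by a large amount — several tens of degrees.

Every shape is tilted by the same angle and the image corners show triangular fill wedges — a whole-image rotation by a non-right angle.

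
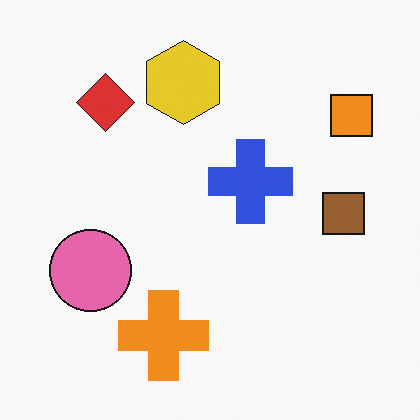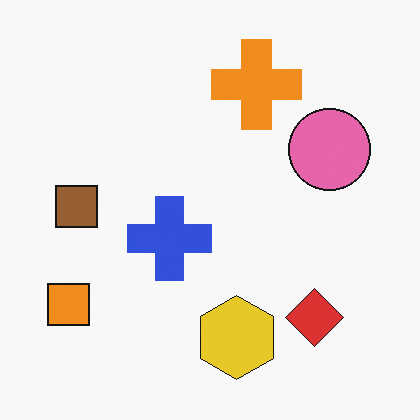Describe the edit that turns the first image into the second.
This is the original image rotated 180°.

The orange square sits in the top-right of the first image and the bottom-left of the second — consistent with a whole-image 180° rotation.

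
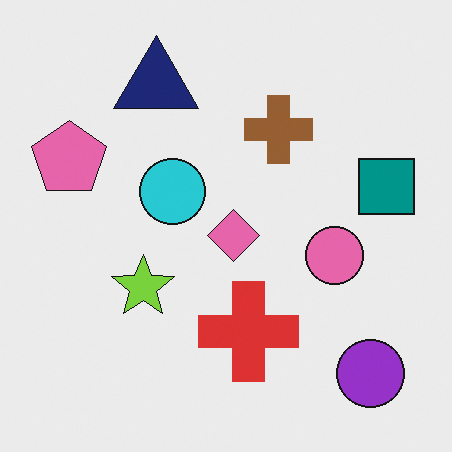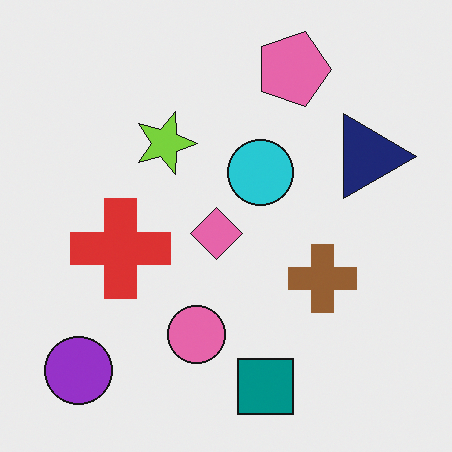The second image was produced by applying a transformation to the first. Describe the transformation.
The second image is the first rotated 90° clockwise.

The purple circle sits in the bottom-right of the first image and the bottom-left of the second — consistent with a whole-image 90° clockwise rotation.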